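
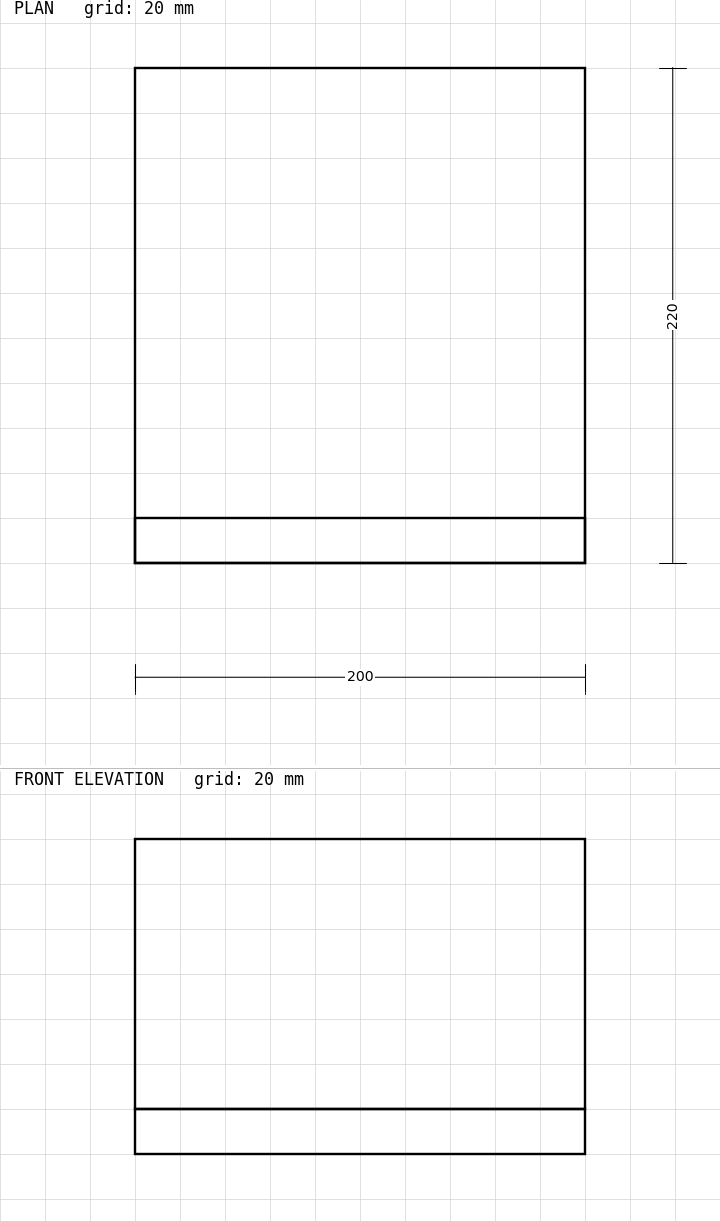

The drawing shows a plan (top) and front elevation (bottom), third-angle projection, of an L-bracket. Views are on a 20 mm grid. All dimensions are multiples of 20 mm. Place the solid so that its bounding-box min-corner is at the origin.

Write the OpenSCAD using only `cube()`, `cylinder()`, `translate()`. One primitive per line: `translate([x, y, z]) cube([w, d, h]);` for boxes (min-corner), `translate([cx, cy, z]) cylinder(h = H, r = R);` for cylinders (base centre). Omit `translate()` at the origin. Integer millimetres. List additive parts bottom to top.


cube([200, 220, 20]);
translate([0, 0, 20]) cube([200, 20, 120]);


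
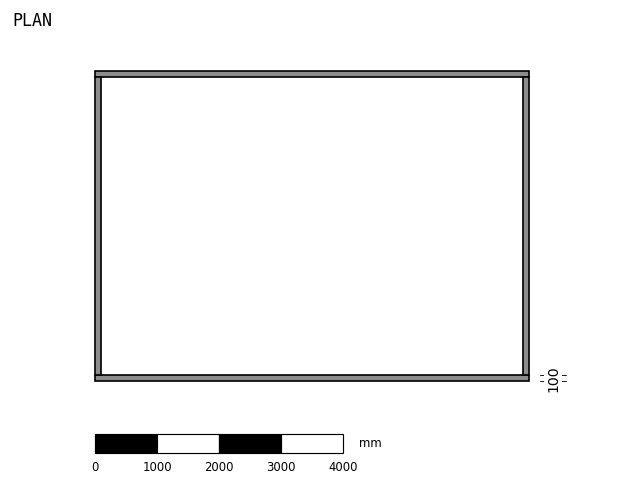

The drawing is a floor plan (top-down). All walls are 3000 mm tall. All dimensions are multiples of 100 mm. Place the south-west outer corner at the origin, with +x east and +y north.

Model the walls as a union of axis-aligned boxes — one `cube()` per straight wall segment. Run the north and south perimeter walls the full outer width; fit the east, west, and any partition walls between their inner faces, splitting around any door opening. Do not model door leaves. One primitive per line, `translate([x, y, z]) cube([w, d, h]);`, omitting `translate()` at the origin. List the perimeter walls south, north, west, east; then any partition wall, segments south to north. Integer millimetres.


cube([7000, 100, 3000]);
translate([0, 4900, 0]) cube([7000, 100, 3000]);
translate([0, 100, 0]) cube([100, 4800, 3000]);
translate([6900, 100, 0]) cube([100, 4800, 3000]);


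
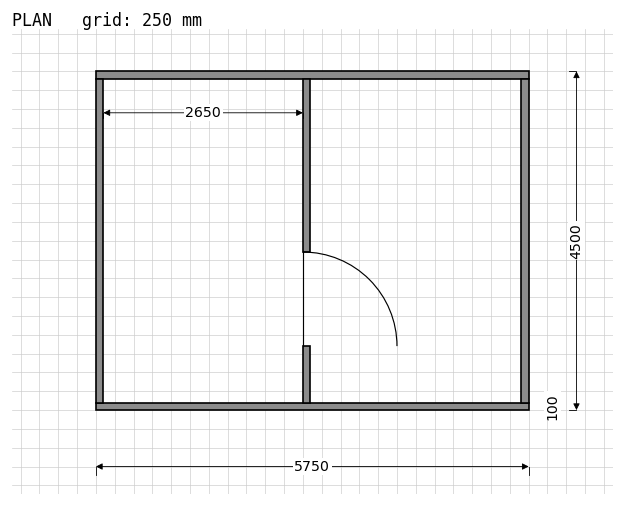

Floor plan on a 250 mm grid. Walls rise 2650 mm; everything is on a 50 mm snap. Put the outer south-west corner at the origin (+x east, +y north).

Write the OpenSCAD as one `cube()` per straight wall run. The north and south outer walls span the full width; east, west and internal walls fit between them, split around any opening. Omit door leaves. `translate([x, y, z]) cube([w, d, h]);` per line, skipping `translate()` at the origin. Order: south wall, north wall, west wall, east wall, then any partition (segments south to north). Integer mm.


cube([5750, 100, 2650]);
translate([0, 4400, 0]) cube([5750, 100, 2650]);
translate([0, 100, 0]) cube([100, 4300, 2650]);
translate([5650, 100, 0]) cube([100, 4300, 2650]);
translate([2750, 100, 0]) cube([100, 750, 2650]);
translate([2750, 2100, 0]) cube([100, 2300, 2650]);


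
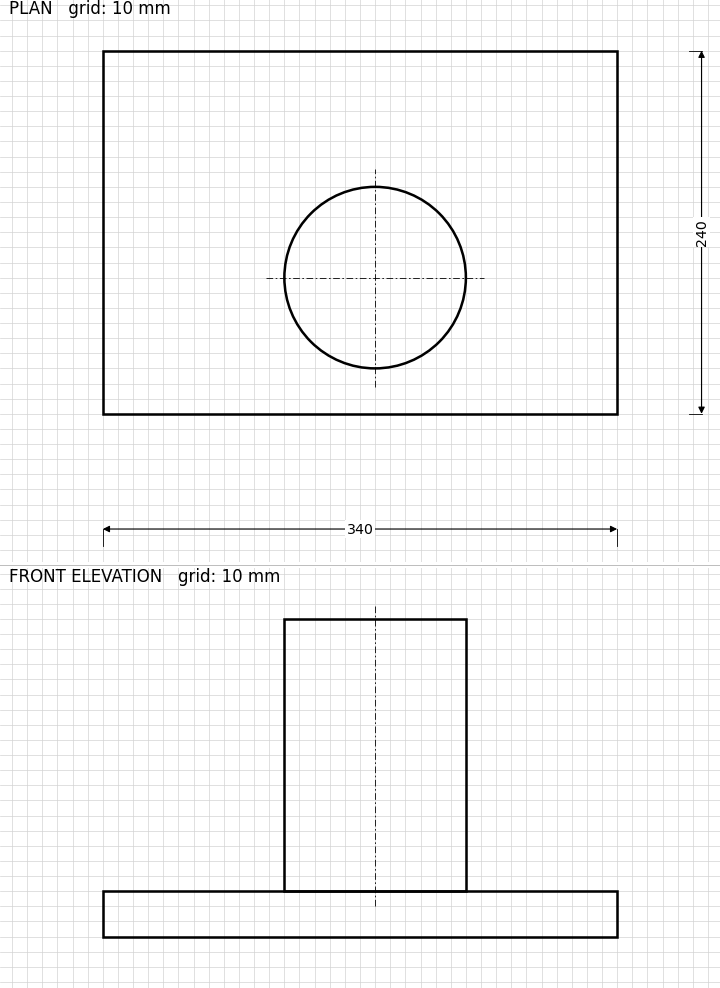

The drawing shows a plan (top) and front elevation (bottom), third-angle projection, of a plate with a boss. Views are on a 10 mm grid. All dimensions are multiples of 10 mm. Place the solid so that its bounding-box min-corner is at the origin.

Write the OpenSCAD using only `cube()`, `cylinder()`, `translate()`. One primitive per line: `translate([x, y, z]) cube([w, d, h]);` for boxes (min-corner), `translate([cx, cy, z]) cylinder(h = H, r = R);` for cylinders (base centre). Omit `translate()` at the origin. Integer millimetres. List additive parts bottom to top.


cube([340, 240, 30]);
translate([180, 90, 30]) cylinder(h = 180, r = 60);


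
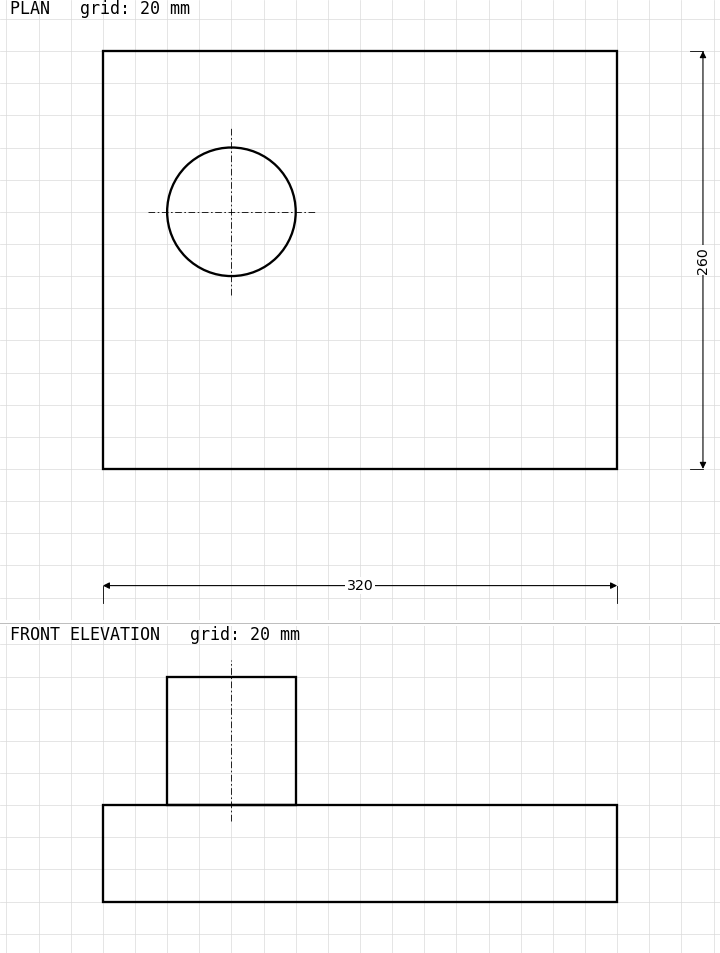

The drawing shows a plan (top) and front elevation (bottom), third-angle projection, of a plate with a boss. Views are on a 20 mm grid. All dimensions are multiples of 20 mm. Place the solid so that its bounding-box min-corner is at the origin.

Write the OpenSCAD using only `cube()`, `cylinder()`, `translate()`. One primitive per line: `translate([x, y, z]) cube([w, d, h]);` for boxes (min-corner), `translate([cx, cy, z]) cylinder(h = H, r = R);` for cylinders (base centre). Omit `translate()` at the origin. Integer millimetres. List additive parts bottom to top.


cube([320, 260, 60]);
translate([80, 160, 60]) cylinder(h = 80, r = 40);


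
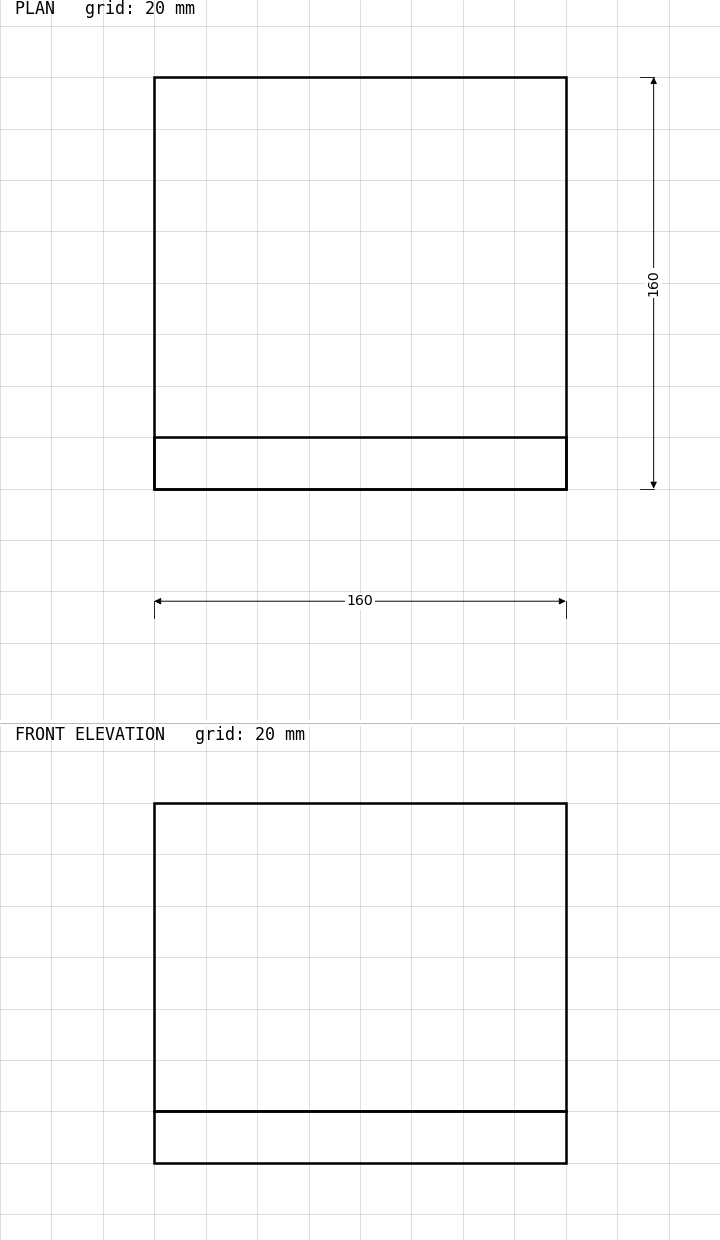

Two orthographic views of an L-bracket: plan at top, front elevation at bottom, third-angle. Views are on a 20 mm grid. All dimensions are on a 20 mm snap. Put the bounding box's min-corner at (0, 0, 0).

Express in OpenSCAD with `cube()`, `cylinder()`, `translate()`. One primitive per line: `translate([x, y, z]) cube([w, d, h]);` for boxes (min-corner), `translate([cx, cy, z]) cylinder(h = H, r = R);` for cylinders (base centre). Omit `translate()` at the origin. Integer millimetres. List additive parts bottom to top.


cube([160, 160, 20]);
translate([0, 0, 20]) cube([160, 20, 120]);


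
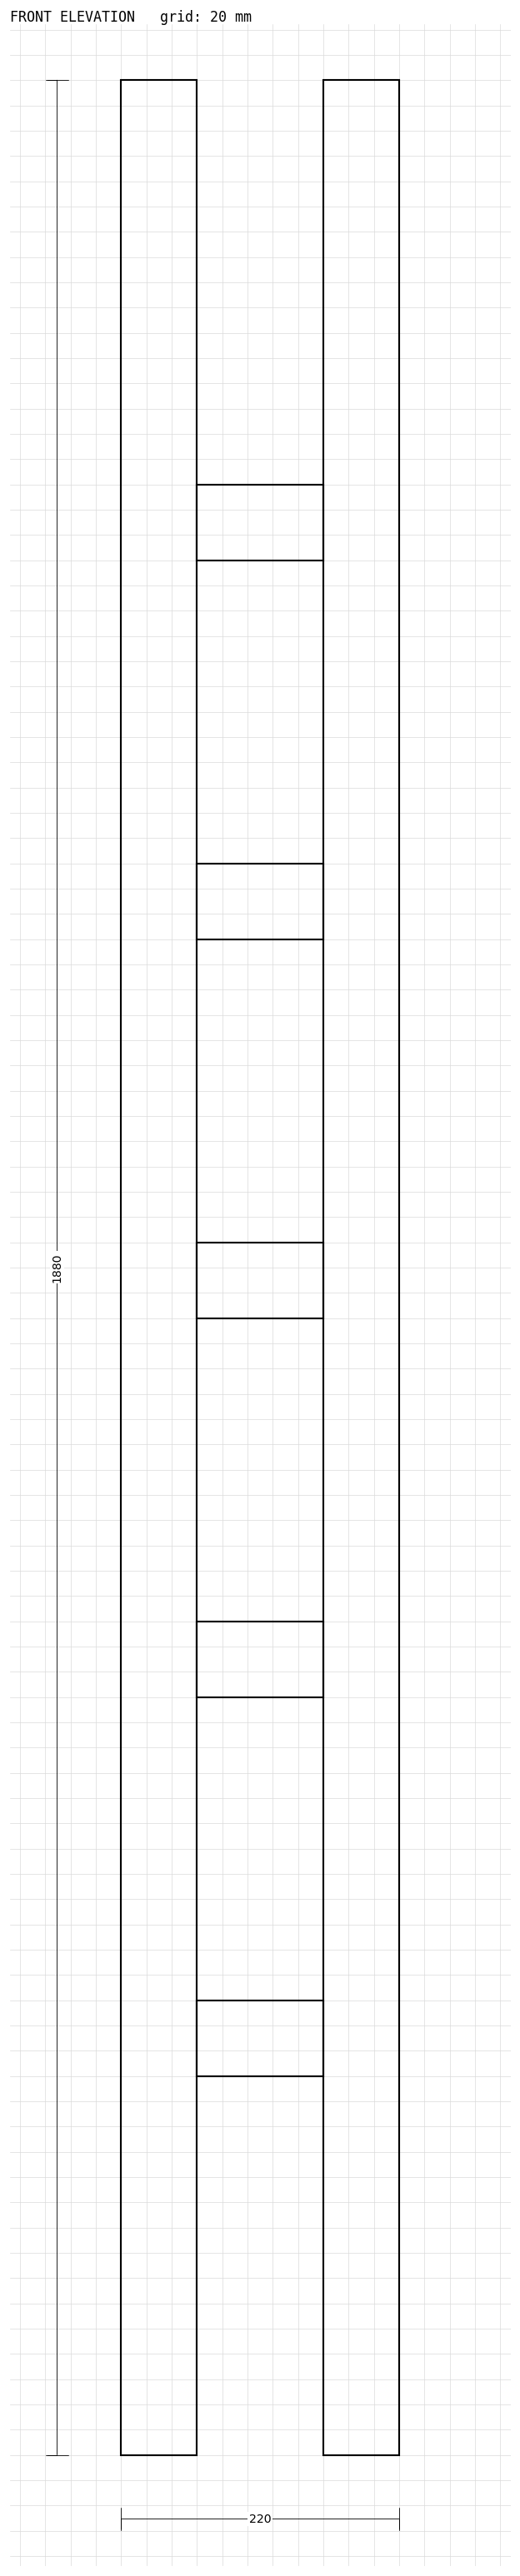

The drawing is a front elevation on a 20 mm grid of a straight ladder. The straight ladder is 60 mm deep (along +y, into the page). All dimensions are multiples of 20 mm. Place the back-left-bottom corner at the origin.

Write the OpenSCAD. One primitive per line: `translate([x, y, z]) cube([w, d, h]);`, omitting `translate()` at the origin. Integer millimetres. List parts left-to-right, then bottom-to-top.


cube([60, 60, 1880]);
translate([60, 0, 300]) cube([100, 60, 60]);
translate([60, 0, 600]) cube([100, 60, 60]);
translate([60, 0, 900]) cube([100, 60, 60]);
translate([60, 0, 1200]) cube([100, 60, 60]);
translate([60, 0, 1500]) cube([100, 60, 60]);
translate([160, 0, 0]) cube([60, 60, 1880]);


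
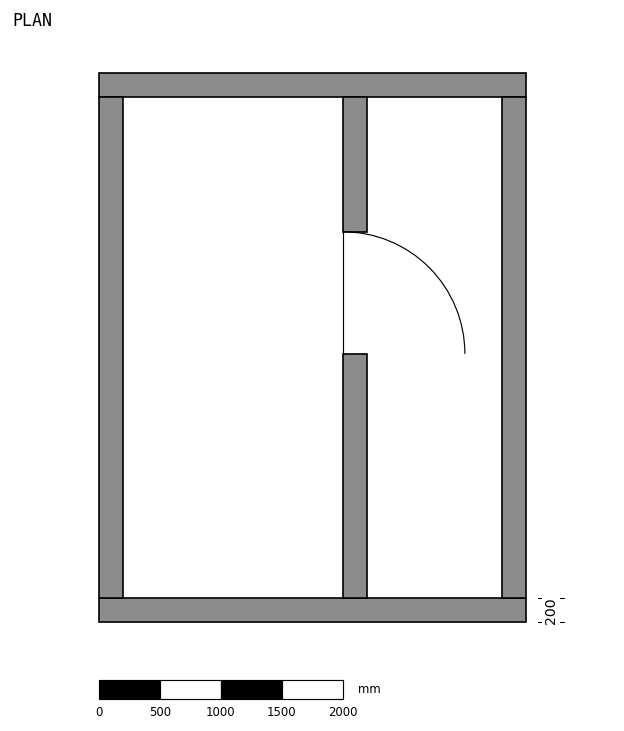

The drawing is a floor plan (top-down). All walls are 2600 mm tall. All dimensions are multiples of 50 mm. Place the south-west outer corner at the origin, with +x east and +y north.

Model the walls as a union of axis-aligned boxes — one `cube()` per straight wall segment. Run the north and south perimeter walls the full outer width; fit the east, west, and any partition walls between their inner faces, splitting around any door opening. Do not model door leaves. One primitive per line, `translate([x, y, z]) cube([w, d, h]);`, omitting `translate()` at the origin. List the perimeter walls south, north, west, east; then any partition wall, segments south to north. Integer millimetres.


cube([3500, 200, 2600]);
translate([0, 4300, 0]) cube([3500, 200, 2600]);
translate([0, 200, 0]) cube([200, 4100, 2600]);
translate([3300, 200, 0]) cube([200, 4100, 2600]);
translate([2000, 200, 0]) cube([200, 2000, 2600]);
translate([2000, 3200, 0]) cube([200, 1100, 2600]);


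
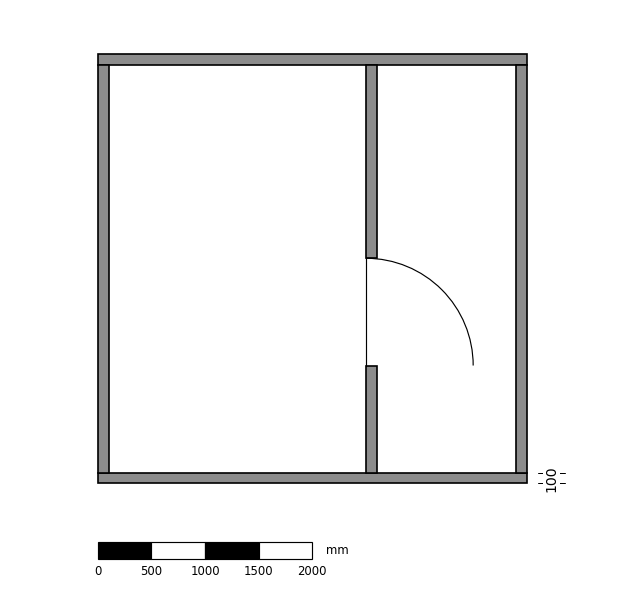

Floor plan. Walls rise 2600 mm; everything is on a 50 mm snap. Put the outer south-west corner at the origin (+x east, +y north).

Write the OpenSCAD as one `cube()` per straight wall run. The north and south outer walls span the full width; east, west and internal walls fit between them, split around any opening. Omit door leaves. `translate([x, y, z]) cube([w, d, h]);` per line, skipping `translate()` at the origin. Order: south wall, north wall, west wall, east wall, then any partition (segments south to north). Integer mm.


cube([4000, 100, 2600]);
translate([0, 3900, 0]) cube([4000, 100, 2600]);
translate([0, 100, 0]) cube([100, 3800, 2600]);
translate([3900, 100, 0]) cube([100, 3800, 2600]);
translate([2500, 100, 0]) cube([100, 1000, 2600]);
translate([2500, 2100, 0]) cube([100, 1800, 2600]);


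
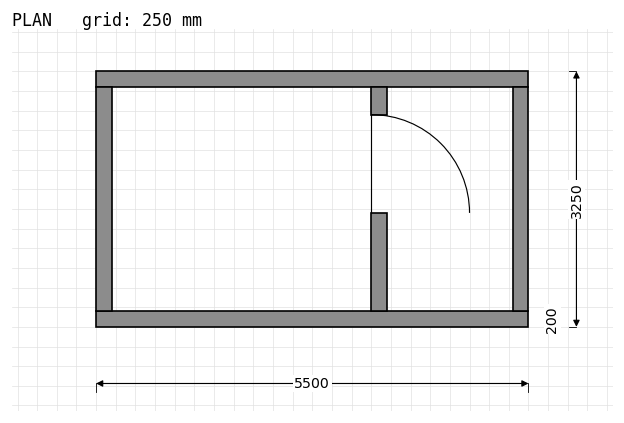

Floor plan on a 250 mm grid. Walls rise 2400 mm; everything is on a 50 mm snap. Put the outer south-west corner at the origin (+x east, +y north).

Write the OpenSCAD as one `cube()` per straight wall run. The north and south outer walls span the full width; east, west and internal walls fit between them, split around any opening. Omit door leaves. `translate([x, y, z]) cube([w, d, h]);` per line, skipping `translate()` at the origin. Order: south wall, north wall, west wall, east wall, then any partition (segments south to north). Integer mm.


cube([5500, 200, 2400]);
translate([0, 3050, 0]) cube([5500, 200, 2400]);
translate([0, 200, 0]) cube([200, 2850, 2400]);
translate([5300, 200, 0]) cube([200, 2850, 2400]);
translate([3500, 200, 0]) cube([200, 1250, 2400]);
translate([3500, 2700, 0]) cube([200, 350, 2400]);


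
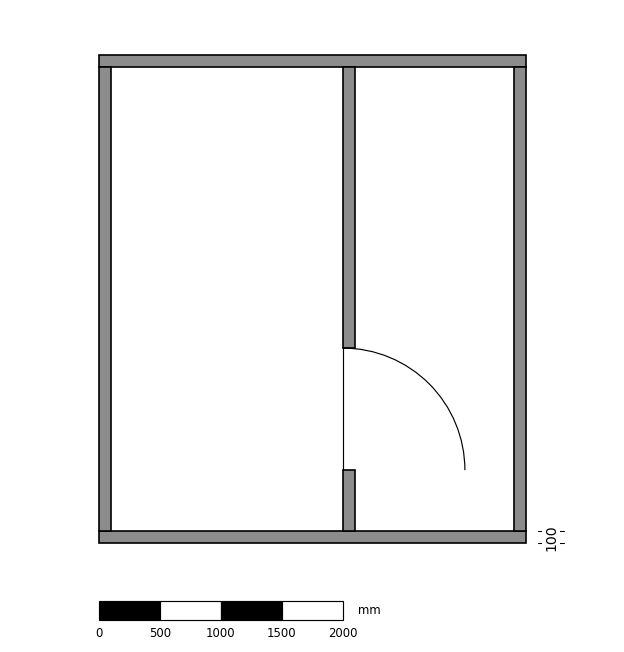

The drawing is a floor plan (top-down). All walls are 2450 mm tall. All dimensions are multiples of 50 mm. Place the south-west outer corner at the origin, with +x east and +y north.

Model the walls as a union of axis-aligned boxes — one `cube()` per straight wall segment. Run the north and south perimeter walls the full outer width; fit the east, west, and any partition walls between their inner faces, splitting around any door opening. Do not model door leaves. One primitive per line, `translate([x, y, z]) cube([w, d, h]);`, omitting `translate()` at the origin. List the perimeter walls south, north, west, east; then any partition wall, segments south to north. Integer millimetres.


cube([3500, 100, 2450]);
translate([0, 3900, 0]) cube([3500, 100, 2450]);
translate([0, 100, 0]) cube([100, 3800, 2450]);
translate([3400, 100, 0]) cube([100, 3800, 2450]);
translate([2000, 100, 0]) cube([100, 500, 2450]);
translate([2000, 1600, 0]) cube([100, 2300, 2450]);


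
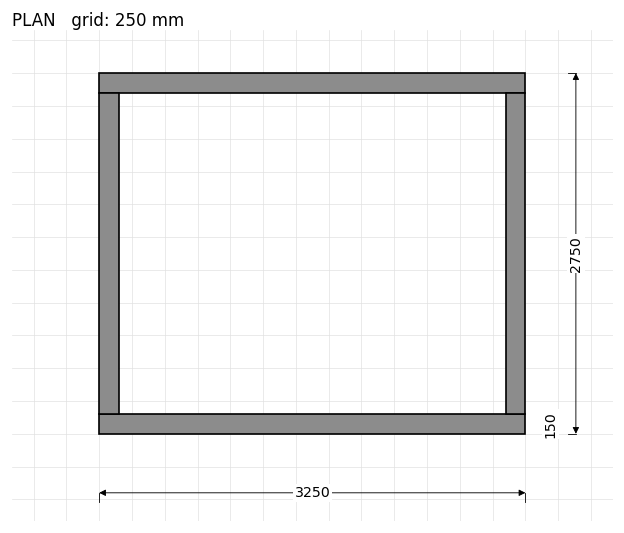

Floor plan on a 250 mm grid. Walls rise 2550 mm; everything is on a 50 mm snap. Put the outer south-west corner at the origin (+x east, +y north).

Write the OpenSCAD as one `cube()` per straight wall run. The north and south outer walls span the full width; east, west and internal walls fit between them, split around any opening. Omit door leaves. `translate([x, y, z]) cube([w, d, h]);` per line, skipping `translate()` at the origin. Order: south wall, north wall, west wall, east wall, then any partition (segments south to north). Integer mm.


cube([3250, 150, 2550]);
translate([0, 2600, 0]) cube([3250, 150, 2550]);
translate([0, 150, 0]) cube([150, 2450, 2550]);
translate([3100, 150, 0]) cube([150, 2450, 2550]);


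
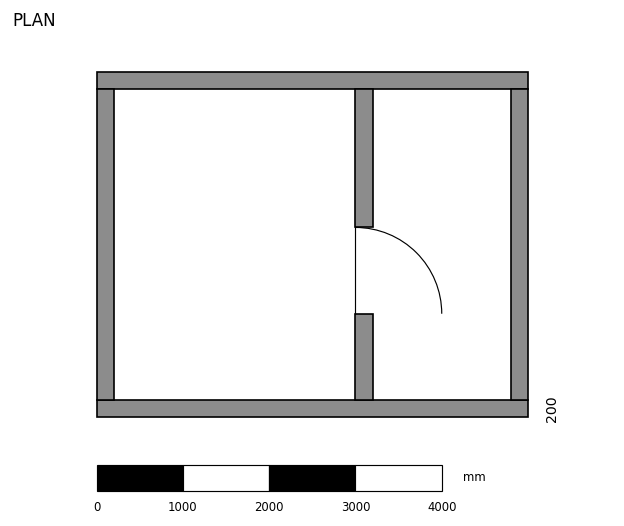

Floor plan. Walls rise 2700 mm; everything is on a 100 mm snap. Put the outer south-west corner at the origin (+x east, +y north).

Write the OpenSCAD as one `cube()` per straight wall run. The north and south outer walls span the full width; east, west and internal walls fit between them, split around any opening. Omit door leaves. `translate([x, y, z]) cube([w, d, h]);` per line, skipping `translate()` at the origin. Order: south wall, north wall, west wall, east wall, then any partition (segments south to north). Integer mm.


cube([5000, 200, 2700]);
translate([0, 3800, 0]) cube([5000, 200, 2700]);
translate([0, 200, 0]) cube([200, 3600, 2700]);
translate([4800, 200, 0]) cube([200, 3600, 2700]);
translate([3000, 200, 0]) cube([200, 1000, 2700]);
translate([3000, 2200, 0]) cube([200, 1600, 2700]);


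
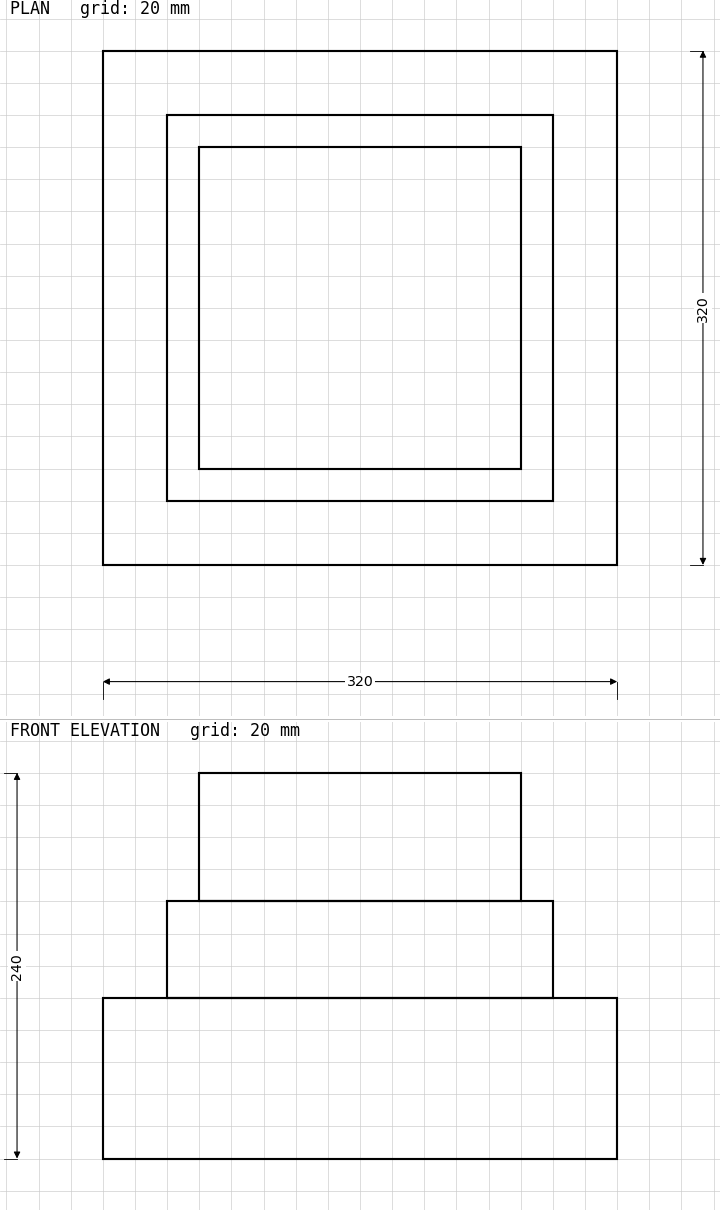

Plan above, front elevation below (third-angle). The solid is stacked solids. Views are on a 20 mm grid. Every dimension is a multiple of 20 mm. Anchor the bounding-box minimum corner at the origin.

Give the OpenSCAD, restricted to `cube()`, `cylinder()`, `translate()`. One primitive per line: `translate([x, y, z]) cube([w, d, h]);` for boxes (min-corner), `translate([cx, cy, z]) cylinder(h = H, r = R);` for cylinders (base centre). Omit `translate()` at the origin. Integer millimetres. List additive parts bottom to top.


cube([320, 320, 100]);
translate([40, 40, 100]) cube([240, 240, 60]);
translate([60, 60, 160]) cube([200, 200, 80]);


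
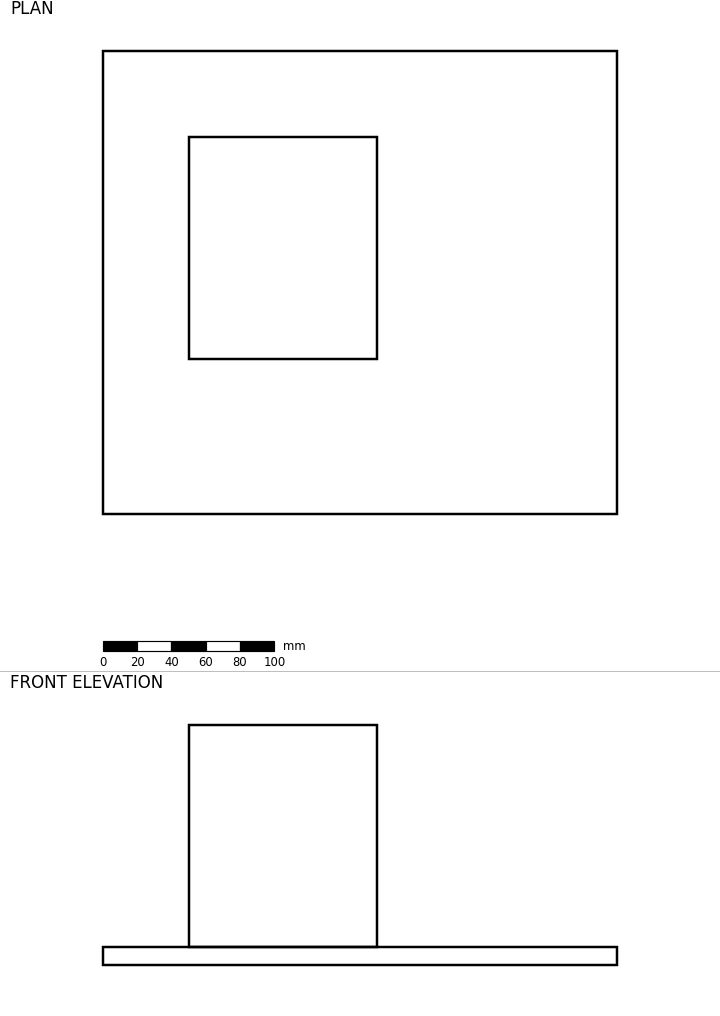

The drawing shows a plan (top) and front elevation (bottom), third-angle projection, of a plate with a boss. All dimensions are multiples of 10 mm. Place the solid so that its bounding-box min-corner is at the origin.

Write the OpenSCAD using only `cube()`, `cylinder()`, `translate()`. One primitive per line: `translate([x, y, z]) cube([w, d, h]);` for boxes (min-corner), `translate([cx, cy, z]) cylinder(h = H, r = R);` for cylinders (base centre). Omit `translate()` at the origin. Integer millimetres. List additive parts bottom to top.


cube([300, 270, 10]);
translate([50, 90, 10]) cube([110, 130, 130]);


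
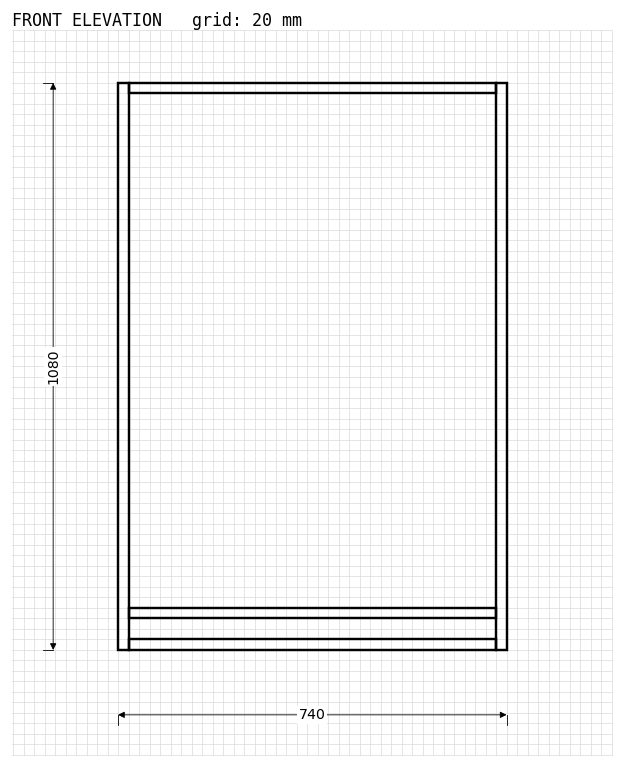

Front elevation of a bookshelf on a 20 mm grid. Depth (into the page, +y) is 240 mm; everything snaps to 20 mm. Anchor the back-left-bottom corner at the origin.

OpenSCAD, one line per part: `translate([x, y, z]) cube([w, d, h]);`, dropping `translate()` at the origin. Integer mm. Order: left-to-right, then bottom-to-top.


cube([20, 240, 1080]);
translate([20, 0, 0]) cube([700, 240, 20]);
translate([20, 0, 60]) cube([700, 240, 20]);
translate([20, 0, 1060]) cube([700, 240, 20]);
translate([720, 0, 0]) cube([20, 240, 1080]);


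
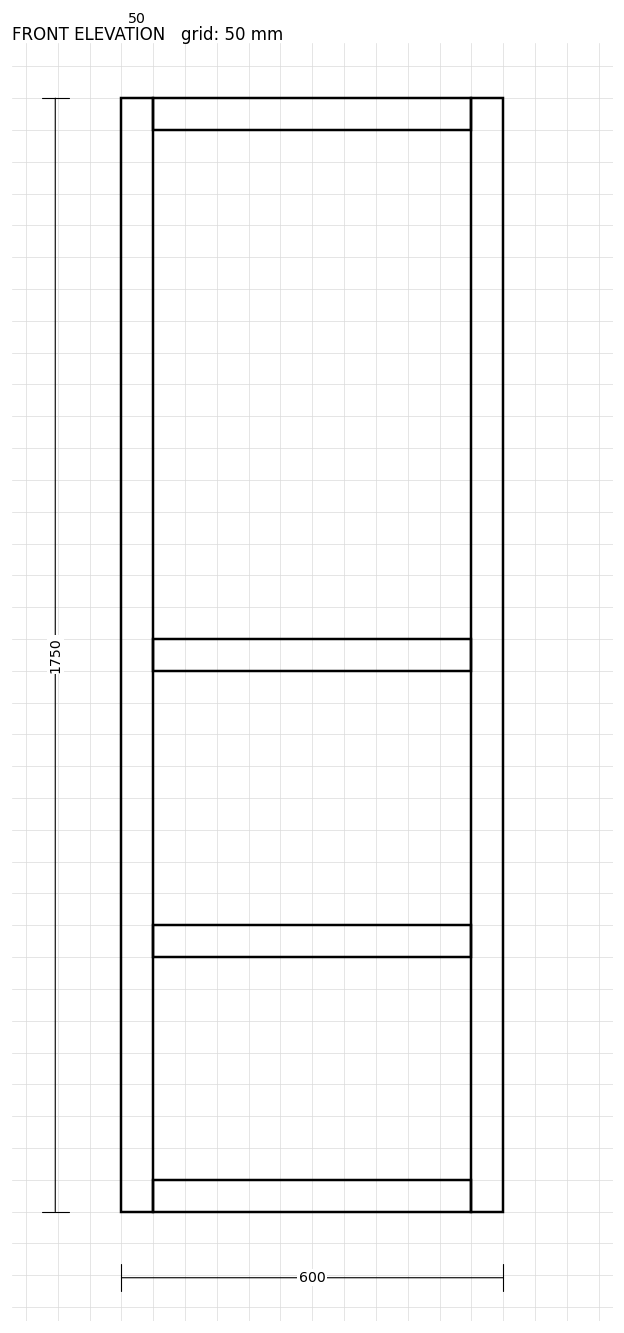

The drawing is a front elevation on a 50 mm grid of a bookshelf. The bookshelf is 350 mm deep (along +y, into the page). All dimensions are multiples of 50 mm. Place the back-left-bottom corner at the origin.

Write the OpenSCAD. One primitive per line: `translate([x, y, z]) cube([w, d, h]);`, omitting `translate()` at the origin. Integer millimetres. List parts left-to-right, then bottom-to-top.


cube([50, 350, 1750]);
translate([50, 0, 0]) cube([500, 350, 50]);
translate([50, 0, 400]) cube([500, 350, 50]);
translate([50, 0, 850]) cube([500, 350, 50]);
translate([50, 0, 1700]) cube([500, 350, 50]);
translate([550, 0, 0]) cube([50, 350, 1750]);


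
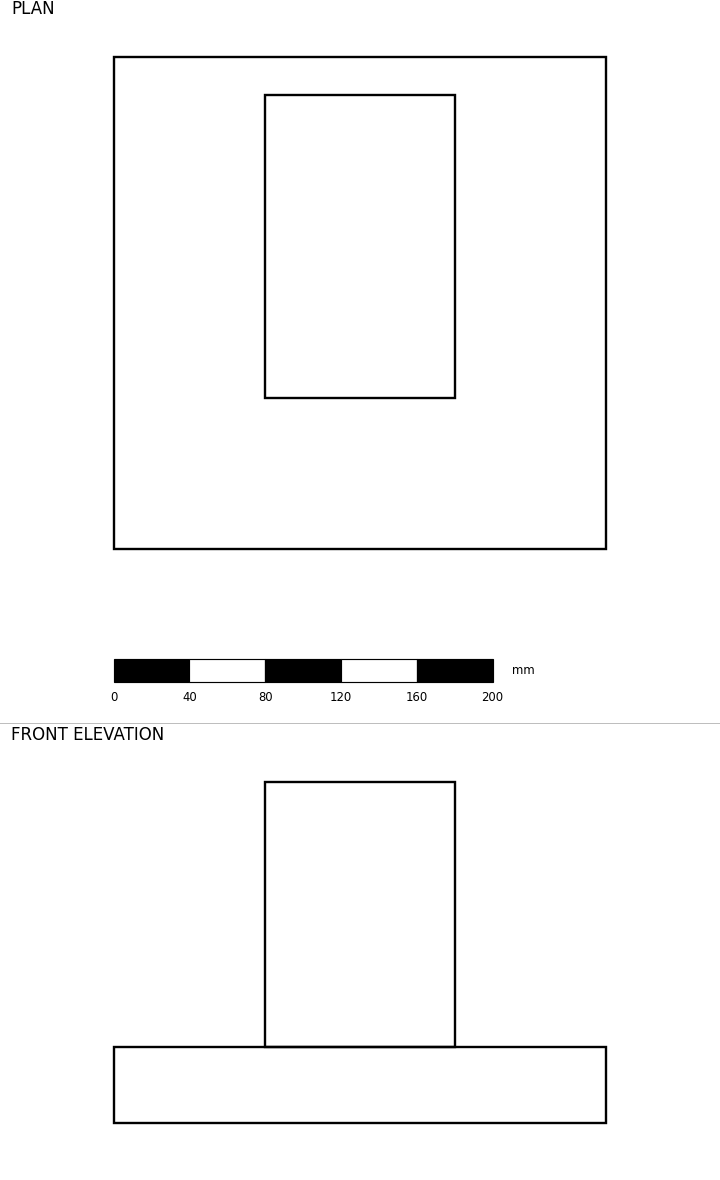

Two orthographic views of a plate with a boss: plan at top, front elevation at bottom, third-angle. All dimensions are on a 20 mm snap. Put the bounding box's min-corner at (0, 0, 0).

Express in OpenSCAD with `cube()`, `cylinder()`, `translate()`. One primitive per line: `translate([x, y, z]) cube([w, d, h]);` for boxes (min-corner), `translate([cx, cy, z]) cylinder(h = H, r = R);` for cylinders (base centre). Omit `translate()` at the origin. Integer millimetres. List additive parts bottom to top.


cube([260, 260, 40]);
translate([80, 80, 40]) cube([100, 160, 140]);


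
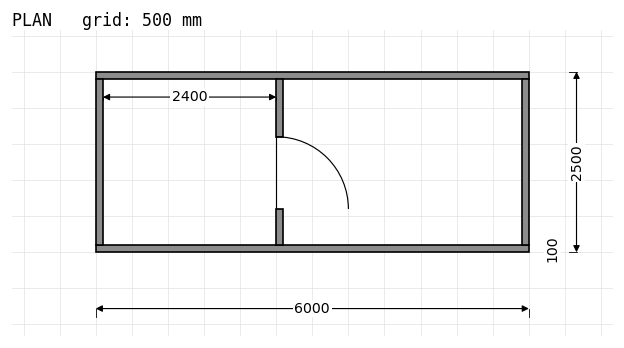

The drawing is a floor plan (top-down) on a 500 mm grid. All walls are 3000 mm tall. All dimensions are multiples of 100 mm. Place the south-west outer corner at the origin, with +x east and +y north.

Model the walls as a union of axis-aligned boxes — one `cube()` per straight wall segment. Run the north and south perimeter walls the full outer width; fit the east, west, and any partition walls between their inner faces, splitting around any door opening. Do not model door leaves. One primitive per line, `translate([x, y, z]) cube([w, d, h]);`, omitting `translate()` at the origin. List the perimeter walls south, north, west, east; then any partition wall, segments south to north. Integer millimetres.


cube([6000, 100, 3000]);
translate([0, 2400, 0]) cube([6000, 100, 3000]);
translate([0, 100, 0]) cube([100, 2300, 3000]);
translate([5900, 100, 0]) cube([100, 2300, 3000]);
translate([2500, 100, 0]) cube([100, 500, 3000]);
translate([2500, 1600, 0]) cube([100, 800, 3000]);


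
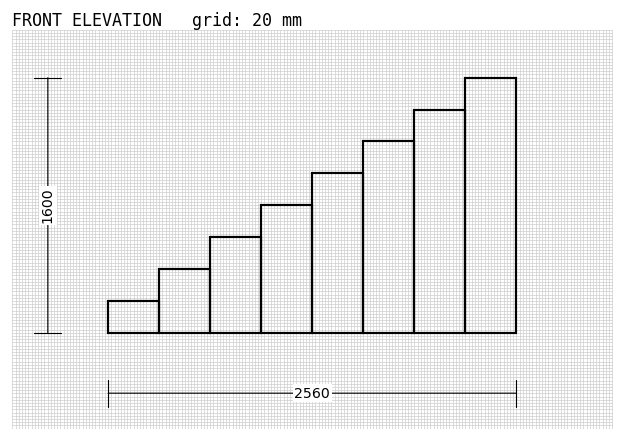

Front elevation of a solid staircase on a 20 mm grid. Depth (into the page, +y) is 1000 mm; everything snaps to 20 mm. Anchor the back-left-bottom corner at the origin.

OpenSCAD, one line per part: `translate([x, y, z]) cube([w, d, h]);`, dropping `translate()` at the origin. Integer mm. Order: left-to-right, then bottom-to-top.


cube([320, 1000, 200]);
translate([320, 0, 0]) cube([320, 1000, 400]);
translate([640, 0, 0]) cube([320, 1000, 600]);
translate([960, 0, 0]) cube([320, 1000, 800]);
translate([1280, 0, 0]) cube([320, 1000, 1000]);
translate([1600, 0, 0]) cube([320, 1000, 1200]);
translate([1920, 0, 0]) cube([320, 1000, 1400]);
translate([2240, 0, 0]) cube([320, 1000, 1600]);


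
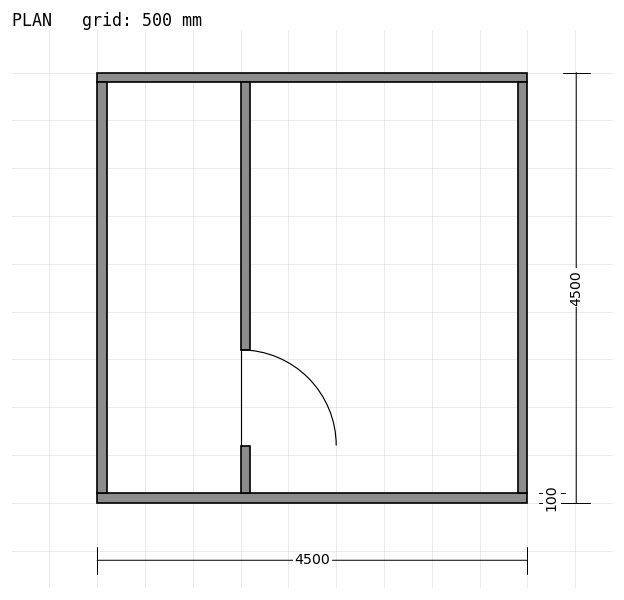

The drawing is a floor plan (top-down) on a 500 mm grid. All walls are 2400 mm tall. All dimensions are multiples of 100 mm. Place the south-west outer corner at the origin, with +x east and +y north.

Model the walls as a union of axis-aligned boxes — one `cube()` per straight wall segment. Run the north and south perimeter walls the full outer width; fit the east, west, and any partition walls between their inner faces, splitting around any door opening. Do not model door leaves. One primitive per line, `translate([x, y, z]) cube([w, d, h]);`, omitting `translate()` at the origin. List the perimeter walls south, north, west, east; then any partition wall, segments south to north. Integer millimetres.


cube([4500, 100, 2400]);
translate([0, 4400, 0]) cube([4500, 100, 2400]);
translate([0, 100, 0]) cube([100, 4300, 2400]);
translate([4400, 100, 0]) cube([100, 4300, 2400]);
translate([1500, 100, 0]) cube([100, 500, 2400]);
translate([1500, 1600, 0]) cube([100, 2800, 2400]);


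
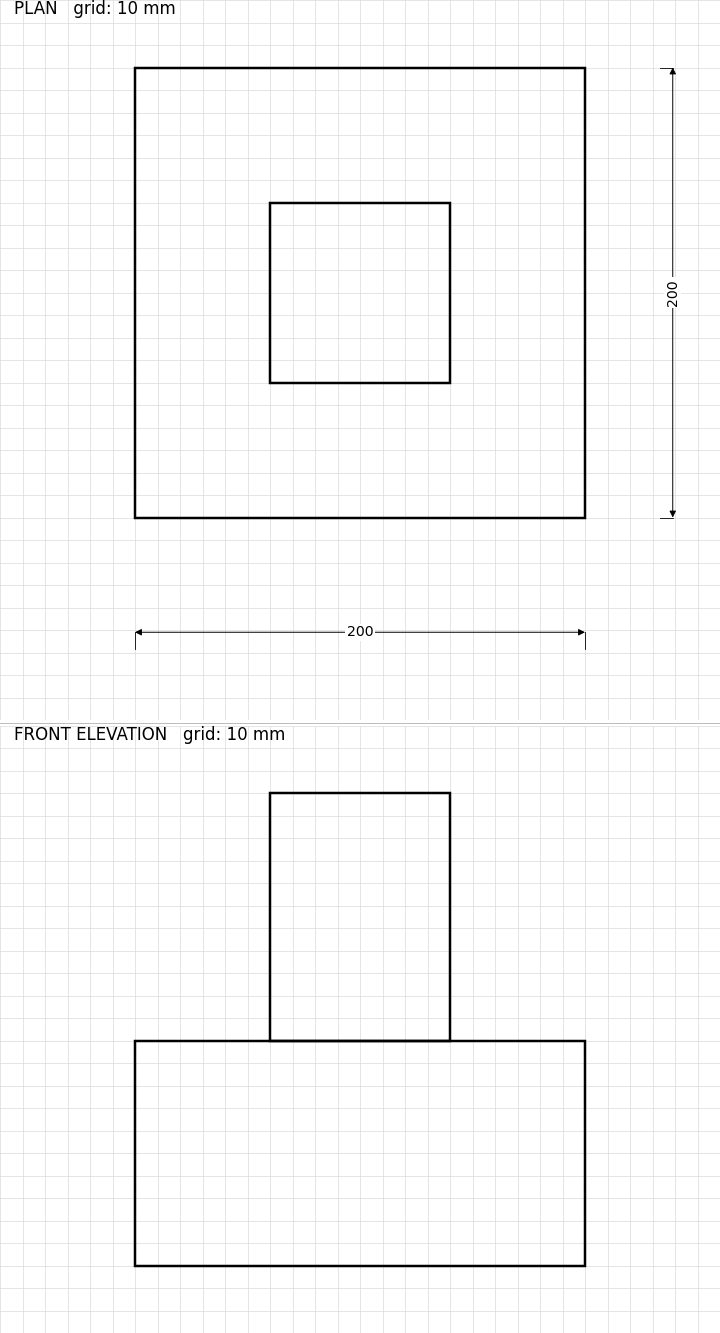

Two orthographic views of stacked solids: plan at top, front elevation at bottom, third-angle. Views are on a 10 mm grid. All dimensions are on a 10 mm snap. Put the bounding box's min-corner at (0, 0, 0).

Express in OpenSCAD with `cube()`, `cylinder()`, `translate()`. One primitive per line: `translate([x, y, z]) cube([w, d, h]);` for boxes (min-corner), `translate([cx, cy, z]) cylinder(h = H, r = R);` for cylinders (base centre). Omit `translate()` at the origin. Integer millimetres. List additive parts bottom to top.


cube([200, 200, 100]);
translate([60, 60, 100]) cube([80, 80, 110]);


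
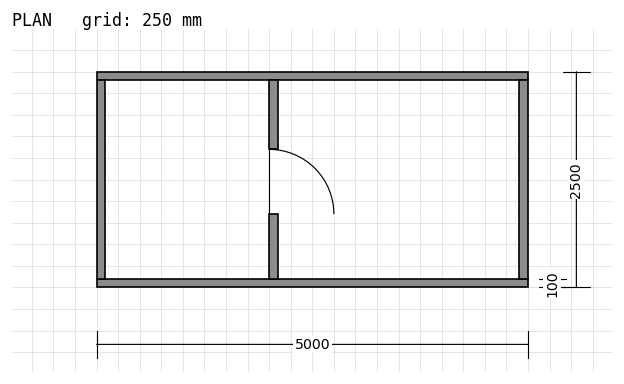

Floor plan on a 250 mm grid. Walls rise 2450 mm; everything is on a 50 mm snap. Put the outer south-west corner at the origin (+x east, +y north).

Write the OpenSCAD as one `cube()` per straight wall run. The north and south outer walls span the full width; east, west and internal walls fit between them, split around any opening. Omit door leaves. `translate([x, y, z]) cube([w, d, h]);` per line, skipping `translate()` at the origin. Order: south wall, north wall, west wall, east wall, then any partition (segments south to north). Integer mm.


cube([5000, 100, 2450]);
translate([0, 2400, 0]) cube([5000, 100, 2450]);
translate([0, 100, 0]) cube([100, 2300, 2450]);
translate([4900, 100, 0]) cube([100, 2300, 2450]);
translate([2000, 100, 0]) cube([100, 750, 2450]);
translate([2000, 1600, 0]) cube([100, 800, 2450]);


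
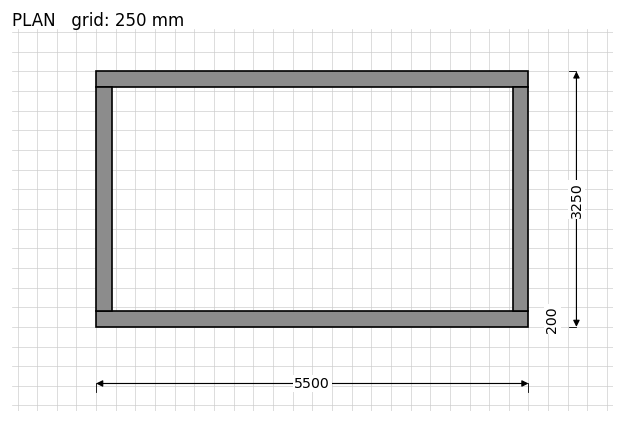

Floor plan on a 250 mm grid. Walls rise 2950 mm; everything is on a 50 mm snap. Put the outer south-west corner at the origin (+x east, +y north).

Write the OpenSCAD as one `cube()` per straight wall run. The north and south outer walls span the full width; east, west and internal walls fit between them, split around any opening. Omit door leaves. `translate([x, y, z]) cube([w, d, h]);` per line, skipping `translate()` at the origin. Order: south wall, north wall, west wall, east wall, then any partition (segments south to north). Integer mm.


cube([5500, 200, 2950]);
translate([0, 3050, 0]) cube([5500, 200, 2950]);
translate([0, 200, 0]) cube([200, 2850, 2950]);
translate([5300, 200, 0]) cube([200, 2850, 2950]);


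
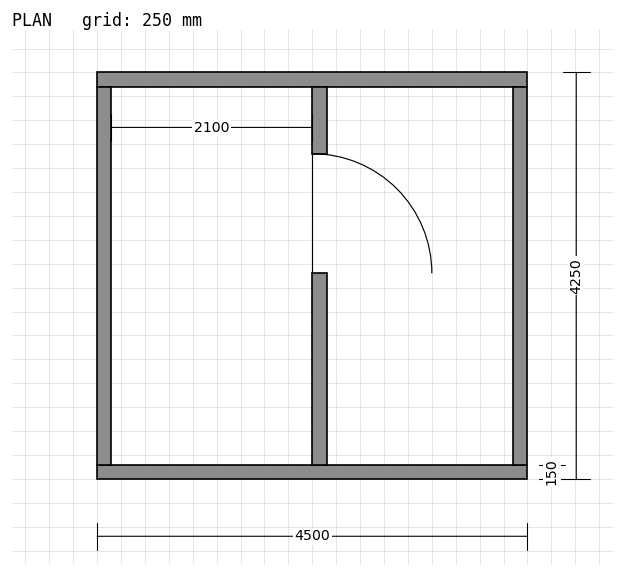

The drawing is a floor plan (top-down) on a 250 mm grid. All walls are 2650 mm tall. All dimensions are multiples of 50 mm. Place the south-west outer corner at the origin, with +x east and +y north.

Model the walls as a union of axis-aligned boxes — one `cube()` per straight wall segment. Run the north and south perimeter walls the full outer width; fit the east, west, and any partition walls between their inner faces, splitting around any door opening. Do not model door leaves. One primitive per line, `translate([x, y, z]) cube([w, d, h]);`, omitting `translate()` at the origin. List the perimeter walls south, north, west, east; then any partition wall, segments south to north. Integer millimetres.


cube([4500, 150, 2650]);
translate([0, 4100, 0]) cube([4500, 150, 2650]);
translate([0, 150, 0]) cube([150, 3950, 2650]);
translate([4350, 150, 0]) cube([150, 3950, 2650]);
translate([2250, 150, 0]) cube([150, 2000, 2650]);
translate([2250, 3400, 0]) cube([150, 700, 2650]);


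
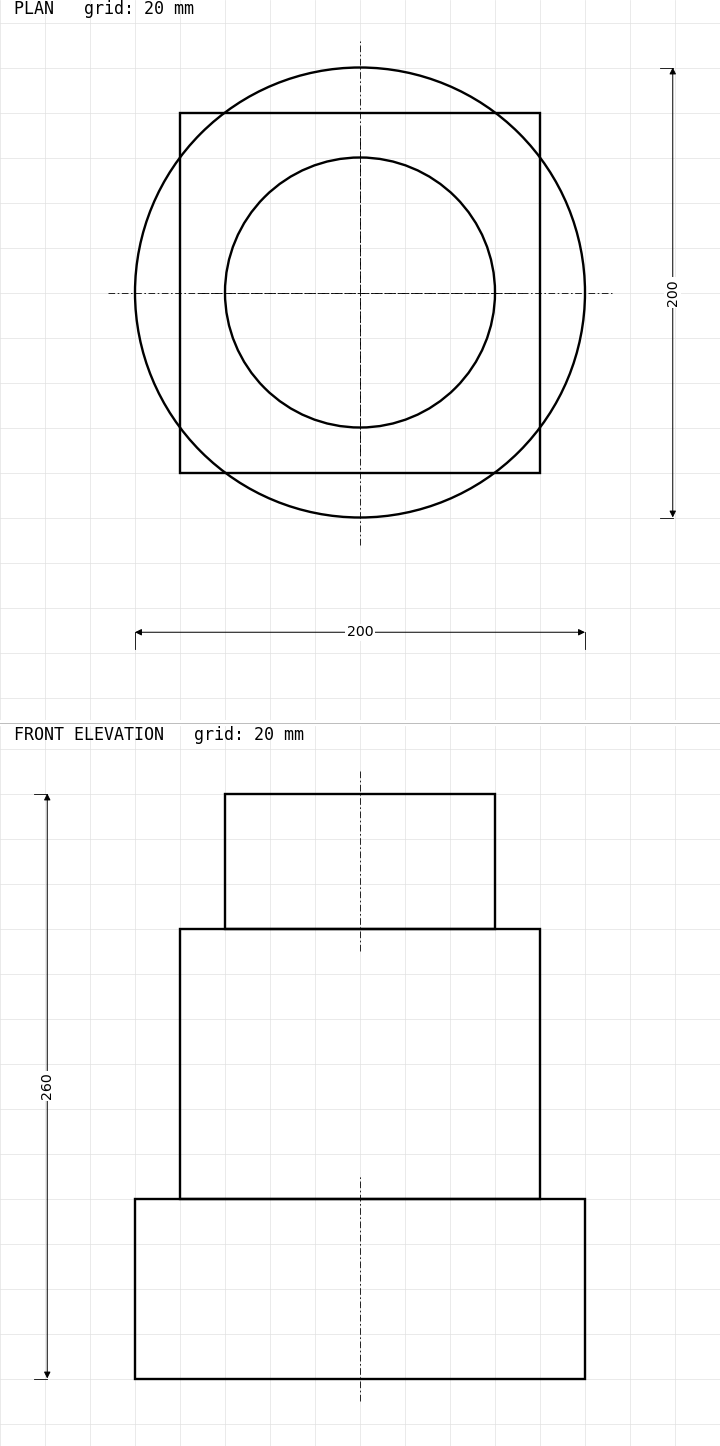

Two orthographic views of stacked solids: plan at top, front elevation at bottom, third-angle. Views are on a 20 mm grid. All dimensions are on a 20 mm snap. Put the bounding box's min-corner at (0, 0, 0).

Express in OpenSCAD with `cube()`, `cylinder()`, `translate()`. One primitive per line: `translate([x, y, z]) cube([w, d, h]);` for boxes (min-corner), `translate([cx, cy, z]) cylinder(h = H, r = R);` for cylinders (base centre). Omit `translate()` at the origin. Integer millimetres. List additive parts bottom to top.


translate([100, 100, 0]) cylinder(h = 80, r = 100);
translate([20, 20, 80]) cube([160, 160, 120]);
translate([100, 100, 200]) cylinder(h = 60, r = 60);


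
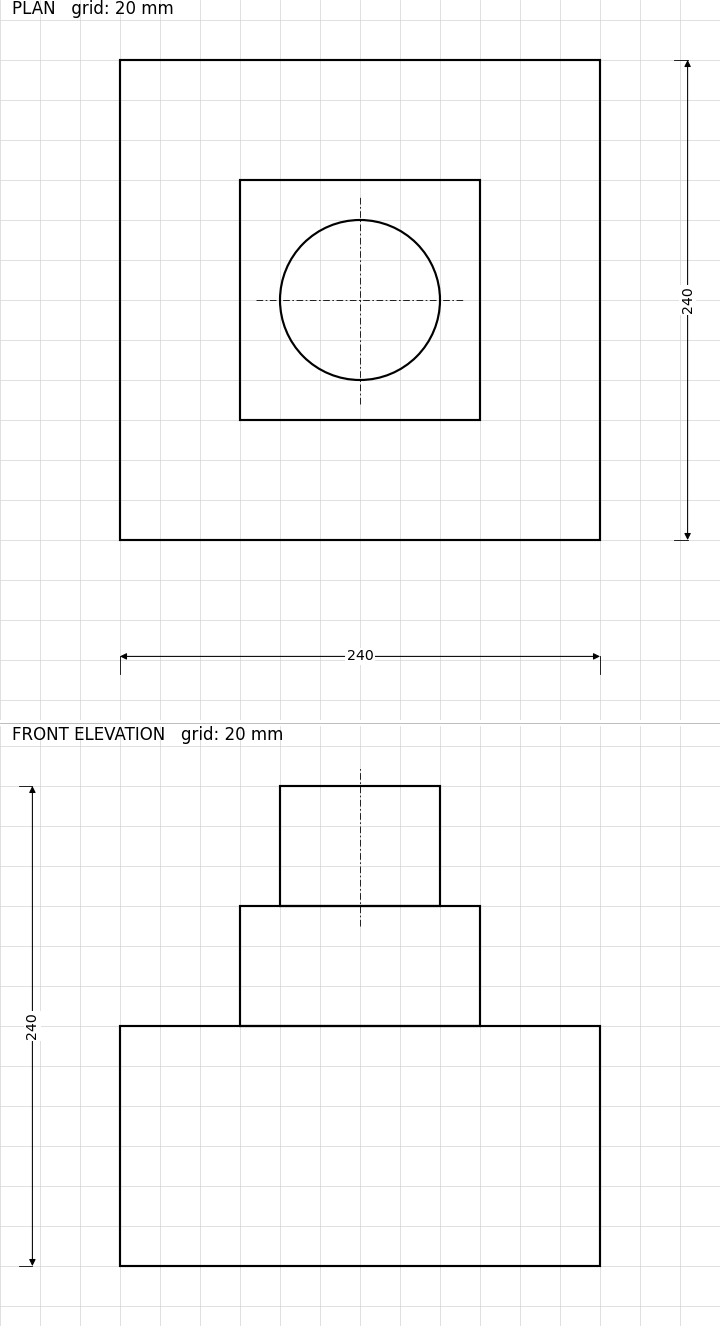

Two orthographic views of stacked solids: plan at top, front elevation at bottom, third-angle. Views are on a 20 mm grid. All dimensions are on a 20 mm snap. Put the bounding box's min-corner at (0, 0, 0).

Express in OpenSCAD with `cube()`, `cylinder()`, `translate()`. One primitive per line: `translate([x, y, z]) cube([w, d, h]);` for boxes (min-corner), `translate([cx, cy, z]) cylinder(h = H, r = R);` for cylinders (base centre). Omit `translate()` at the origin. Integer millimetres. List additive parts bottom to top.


cube([240, 240, 120]);
translate([60, 60, 120]) cube([120, 120, 60]);
translate([120, 120, 180]) cylinder(h = 60, r = 40);


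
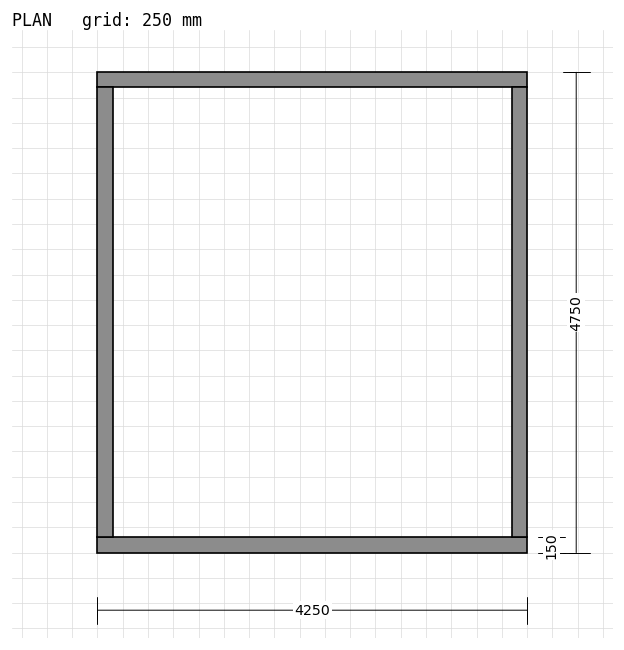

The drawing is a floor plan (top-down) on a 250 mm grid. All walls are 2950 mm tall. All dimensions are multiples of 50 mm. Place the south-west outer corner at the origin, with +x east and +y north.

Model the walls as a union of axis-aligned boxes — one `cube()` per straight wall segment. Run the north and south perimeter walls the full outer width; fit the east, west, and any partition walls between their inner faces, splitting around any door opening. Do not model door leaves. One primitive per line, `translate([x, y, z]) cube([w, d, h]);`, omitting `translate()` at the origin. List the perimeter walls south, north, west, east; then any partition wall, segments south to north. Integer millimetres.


cube([4250, 150, 2950]);
translate([0, 4600, 0]) cube([4250, 150, 2950]);
translate([0, 150, 0]) cube([150, 4450, 2950]);
translate([4100, 150, 0]) cube([150, 4450, 2950]);


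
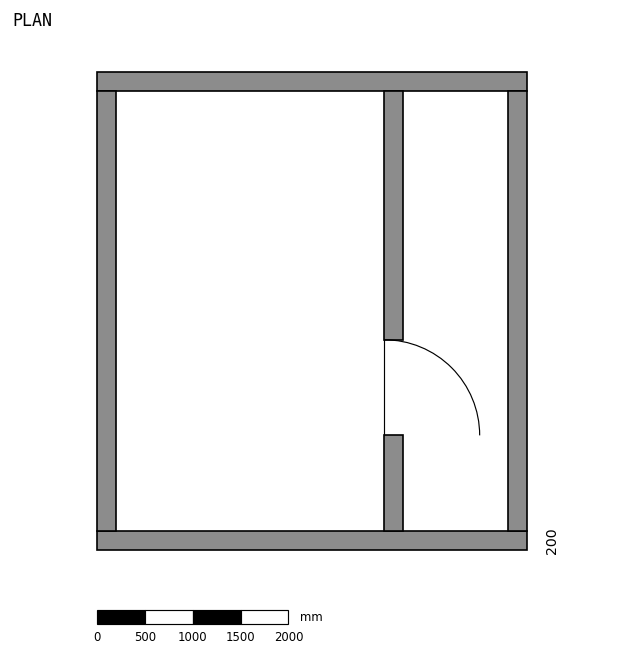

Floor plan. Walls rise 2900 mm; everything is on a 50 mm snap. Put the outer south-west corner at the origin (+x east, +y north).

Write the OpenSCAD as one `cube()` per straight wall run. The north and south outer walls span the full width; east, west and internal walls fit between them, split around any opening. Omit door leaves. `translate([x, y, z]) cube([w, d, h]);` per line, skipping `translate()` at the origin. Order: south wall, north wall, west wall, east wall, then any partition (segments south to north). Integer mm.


cube([4500, 200, 2900]);
translate([0, 4800, 0]) cube([4500, 200, 2900]);
translate([0, 200, 0]) cube([200, 4600, 2900]);
translate([4300, 200, 0]) cube([200, 4600, 2900]);
translate([3000, 200, 0]) cube([200, 1000, 2900]);
translate([3000, 2200, 0]) cube([200, 2600, 2900]);


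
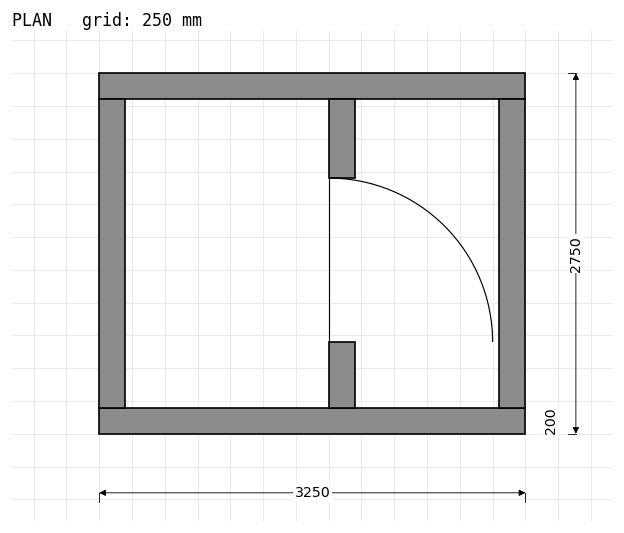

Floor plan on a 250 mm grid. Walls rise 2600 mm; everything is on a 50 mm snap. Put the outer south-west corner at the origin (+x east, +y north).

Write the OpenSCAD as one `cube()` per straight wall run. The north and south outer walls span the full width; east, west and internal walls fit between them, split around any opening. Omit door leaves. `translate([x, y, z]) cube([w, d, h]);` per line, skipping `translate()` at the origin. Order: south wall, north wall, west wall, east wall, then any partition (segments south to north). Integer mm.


cube([3250, 200, 2600]);
translate([0, 2550, 0]) cube([3250, 200, 2600]);
translate([0, 200, 0]) cube([200, 2350, 2600]);
translate([3050, 200, 0]) cube([200, 2350, 2600]);
translate([1750, 200, 0]) cube([200, 500, 2600]);
translate([1750, 1950, 0]) cube([200, 600, 2600]);


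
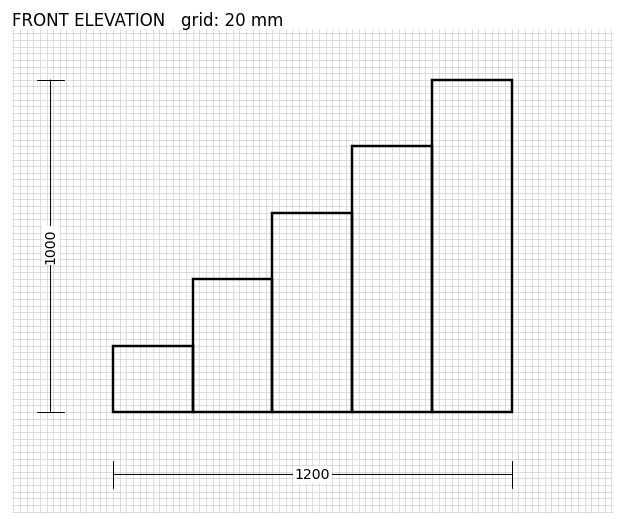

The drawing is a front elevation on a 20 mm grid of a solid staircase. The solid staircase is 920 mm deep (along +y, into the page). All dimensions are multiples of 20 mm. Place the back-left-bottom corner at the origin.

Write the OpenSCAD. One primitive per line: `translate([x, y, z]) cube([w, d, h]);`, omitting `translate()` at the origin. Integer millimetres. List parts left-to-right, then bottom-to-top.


cube([240, 920, 200]);
translate([240, 0, 0]) cube([240, 920, 400]);
translate([480, 0, 0]) cube([240, 920, 600]);
translate([720, 0, 0]) cube([240, 920, 800]);
translate([960, 0, 0]) cube([240, 920, 1000]);


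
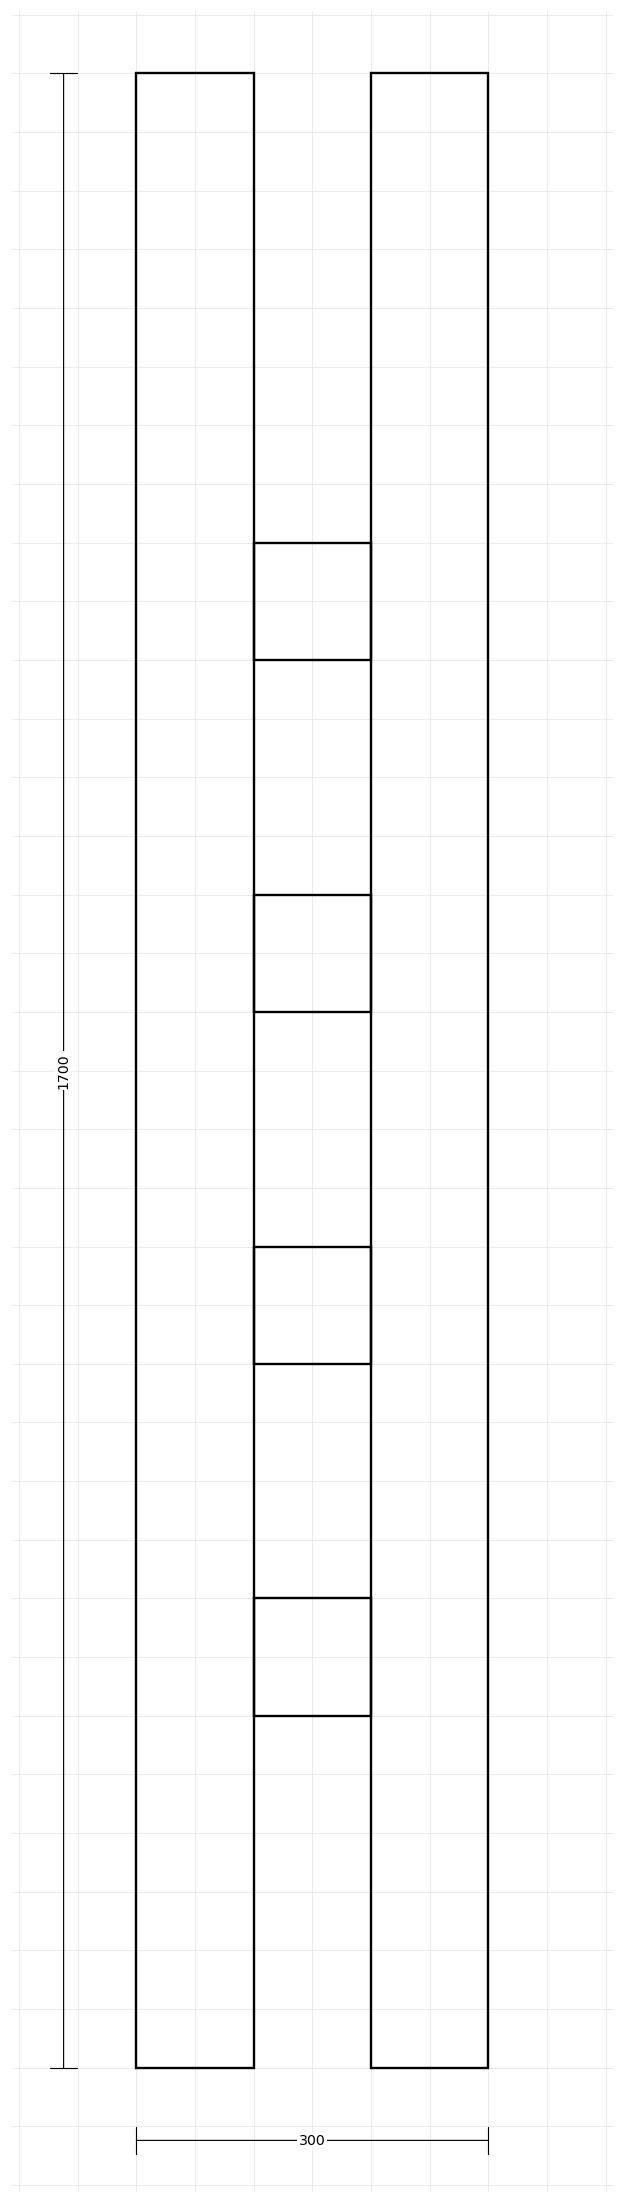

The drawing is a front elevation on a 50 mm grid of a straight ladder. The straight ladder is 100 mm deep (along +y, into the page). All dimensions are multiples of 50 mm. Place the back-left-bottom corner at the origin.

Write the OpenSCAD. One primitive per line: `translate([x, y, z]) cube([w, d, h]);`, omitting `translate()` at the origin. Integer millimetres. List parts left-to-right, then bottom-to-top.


cube([100, 100, 1700]);
translate([100, 0, 300]) cube([100, 100, 100]);
translate([100, 0, 600]) cube([100, 100, 100]);
translate([100, 0, 900]) cube([100, 100, 100]);
translate([100, 0, 1200]) cube([100, 100, 100]);
translate([200, 0, 0]) cube([100, 100, 1700]);


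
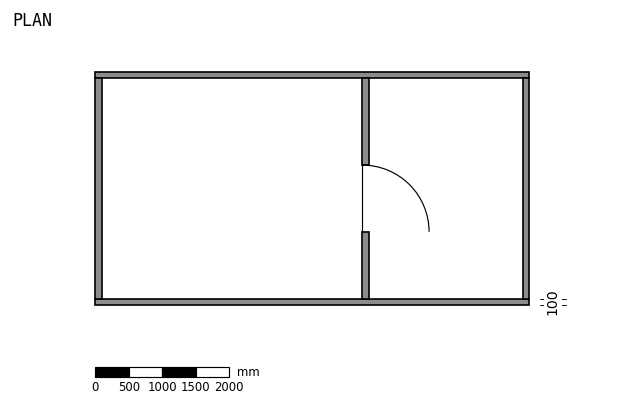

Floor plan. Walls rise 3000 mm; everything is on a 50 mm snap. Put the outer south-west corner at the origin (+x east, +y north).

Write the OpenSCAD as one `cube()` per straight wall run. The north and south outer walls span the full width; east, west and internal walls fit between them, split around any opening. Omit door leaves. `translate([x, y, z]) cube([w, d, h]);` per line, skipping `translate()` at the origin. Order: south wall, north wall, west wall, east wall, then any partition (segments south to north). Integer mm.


cube([6500, 100, 3000]);
translate([0, 3400, 0]) cube([6500, 100, 3000]);
translate([0, 100, 0]) cube([100, 3300, 3000]);
translate([6400, 100, 0]) cube([100, 3300, 3000]);
translate([4000, 100, 0]) cube([100, 1000, 3000]);
translate([4000, 2100, 0]) cube([100, 1300, 3000]);


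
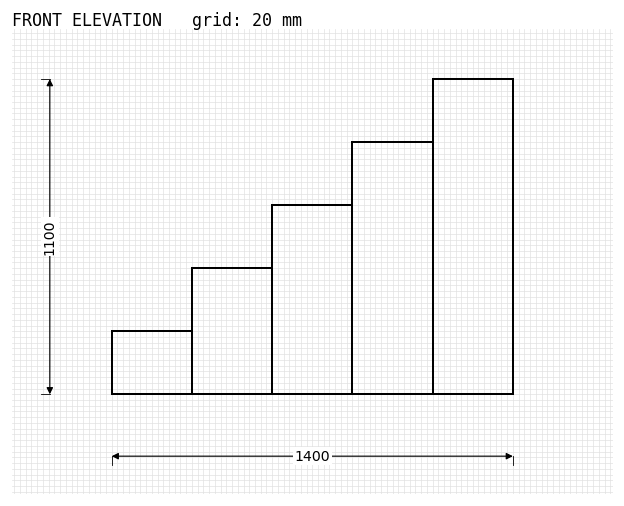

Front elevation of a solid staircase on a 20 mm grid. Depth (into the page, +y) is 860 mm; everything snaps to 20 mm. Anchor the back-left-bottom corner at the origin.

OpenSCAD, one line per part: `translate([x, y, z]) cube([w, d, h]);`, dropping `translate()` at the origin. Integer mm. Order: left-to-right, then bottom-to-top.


cube([280, 860, 220]);
translate([280, 0, 0]) cube([280, 860, 440]);
translate([560, 0, 0]) cube([280, 860, 660]);
translate([840, 0, 0]) cube([280, 860, 880]);
translate([1120, 0, 0]) cube([280, 860, 1100]);


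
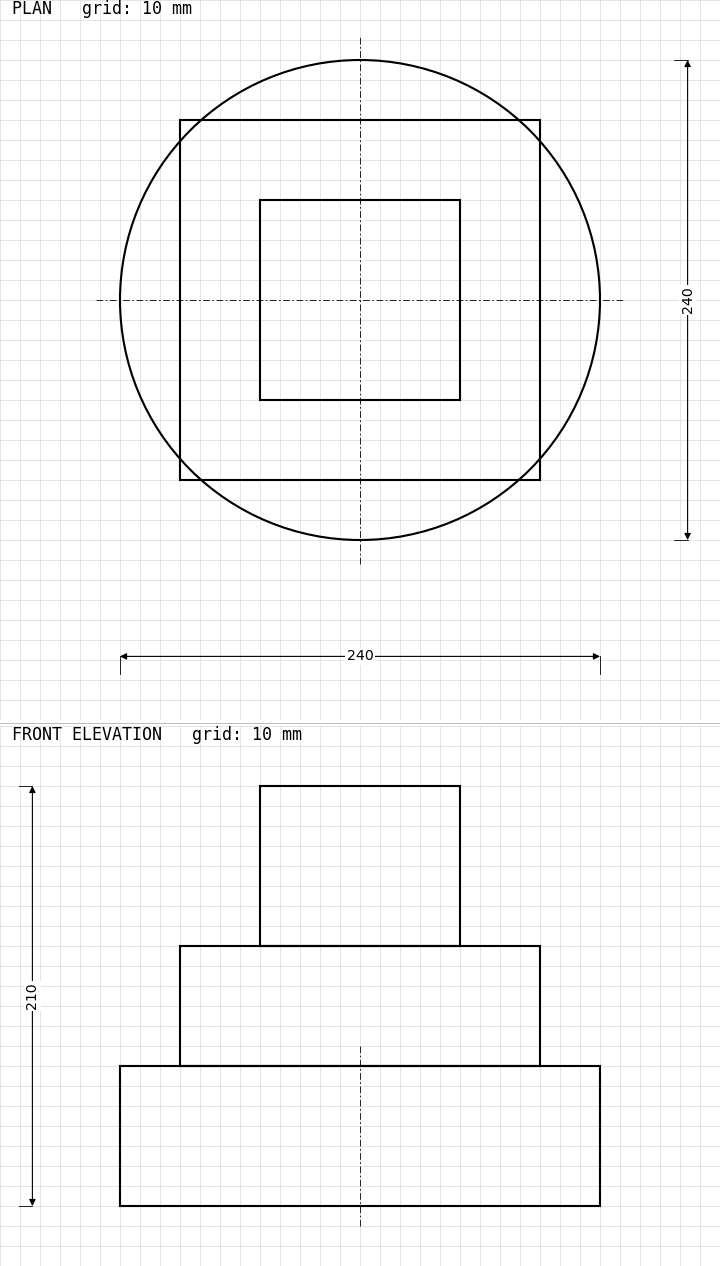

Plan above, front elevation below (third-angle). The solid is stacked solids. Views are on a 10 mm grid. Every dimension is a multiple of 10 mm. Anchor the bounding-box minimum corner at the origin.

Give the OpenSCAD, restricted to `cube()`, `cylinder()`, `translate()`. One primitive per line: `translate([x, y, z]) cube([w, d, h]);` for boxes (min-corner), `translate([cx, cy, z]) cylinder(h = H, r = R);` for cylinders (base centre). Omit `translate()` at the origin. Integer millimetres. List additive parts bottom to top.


translate([120, 120, 0]) cylinder(h = 70, r = 120);
translate([30, 30, 70]) cube([180, 180, 60]);
translate([70, 70, 130]) cube([100, 100, 80]);


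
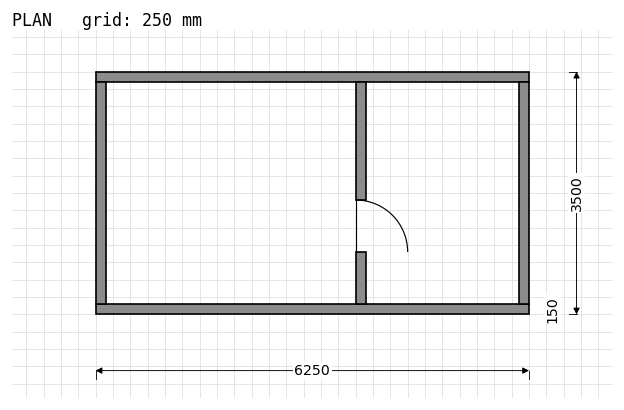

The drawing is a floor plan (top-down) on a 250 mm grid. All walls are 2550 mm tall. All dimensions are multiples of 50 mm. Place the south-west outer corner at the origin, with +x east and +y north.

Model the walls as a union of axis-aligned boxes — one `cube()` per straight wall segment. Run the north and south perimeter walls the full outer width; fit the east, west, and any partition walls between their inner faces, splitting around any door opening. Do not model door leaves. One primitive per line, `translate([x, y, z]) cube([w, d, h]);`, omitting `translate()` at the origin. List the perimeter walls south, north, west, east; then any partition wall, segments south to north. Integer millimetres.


cube([6250, 150, 2550]);
translate([0, 3350, 0]) cube([6250, 150, 2550]);
translate([0, 150, 0]) cube([150, 3200, 2550]);
translate([6100, 150, 0]) cube([150, 3200, 2550]);
translate([3750, 150, 0]) cube([150, 750, 2550]);
translate([3750, 1650, 0]) cube([150, 1700, 2550]);


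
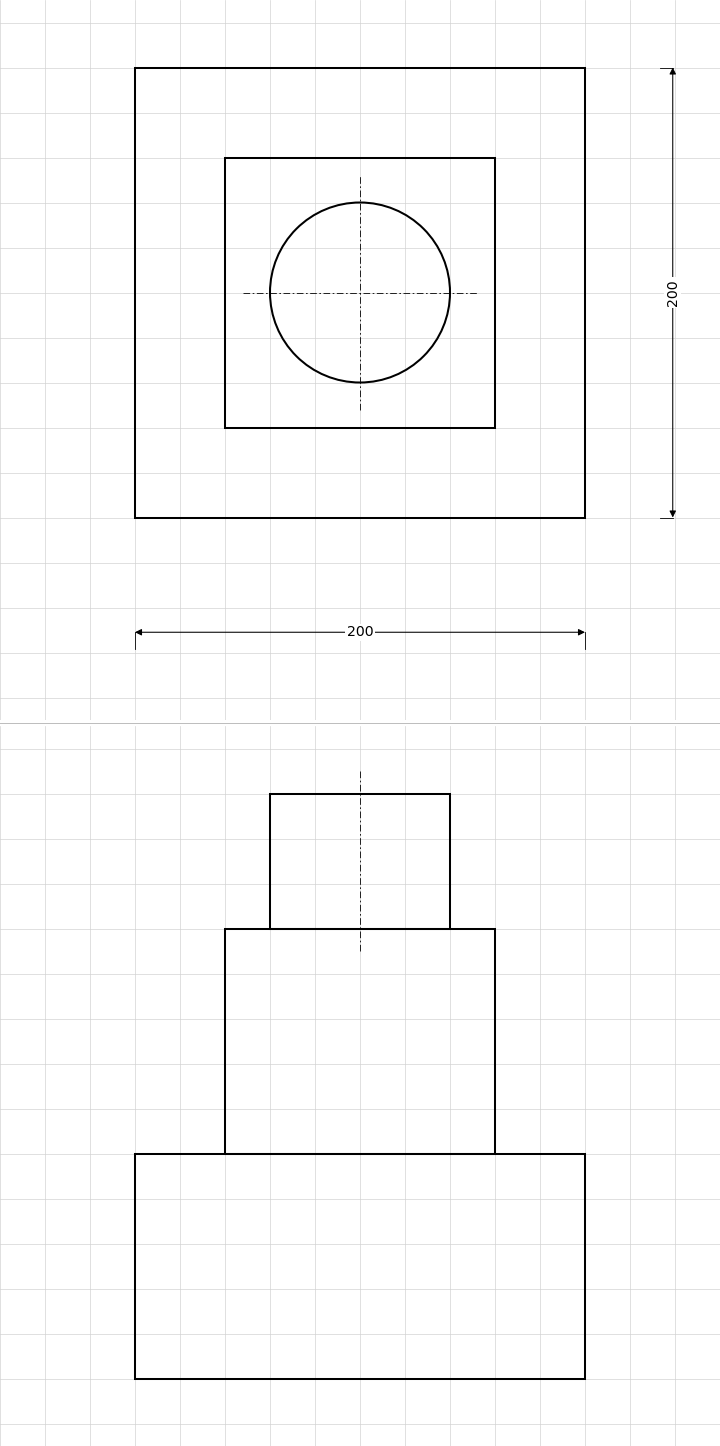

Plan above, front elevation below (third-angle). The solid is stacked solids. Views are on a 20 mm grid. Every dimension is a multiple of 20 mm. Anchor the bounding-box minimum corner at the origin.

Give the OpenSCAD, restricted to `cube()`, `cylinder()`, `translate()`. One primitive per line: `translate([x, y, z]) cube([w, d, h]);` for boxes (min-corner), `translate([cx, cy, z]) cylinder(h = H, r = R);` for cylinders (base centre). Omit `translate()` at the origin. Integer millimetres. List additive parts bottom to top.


cube([200, 200, 100]);
translate([40, 40, 100]) cube([120, 120, 100]);
translate([100, 100, 200]) cylinder(h = 60, r = 40);
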